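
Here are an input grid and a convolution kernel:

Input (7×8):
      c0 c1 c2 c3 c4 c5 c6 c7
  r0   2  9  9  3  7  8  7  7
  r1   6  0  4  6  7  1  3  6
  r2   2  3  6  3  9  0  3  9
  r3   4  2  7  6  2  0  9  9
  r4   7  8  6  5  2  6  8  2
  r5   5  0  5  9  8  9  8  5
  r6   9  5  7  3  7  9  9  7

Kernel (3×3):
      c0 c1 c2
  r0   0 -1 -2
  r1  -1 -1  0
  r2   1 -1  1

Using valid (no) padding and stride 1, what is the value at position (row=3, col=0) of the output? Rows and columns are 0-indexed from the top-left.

-21

The receptive field on the input at this output position is [4 2 7 / 7 8 6 / 5 0 5]. Elementwise product with the kernel and sum: 2·-1 + 7·-2 + 7·-1 + 8·-1 + 5·1 + 0·-1 + 5·1.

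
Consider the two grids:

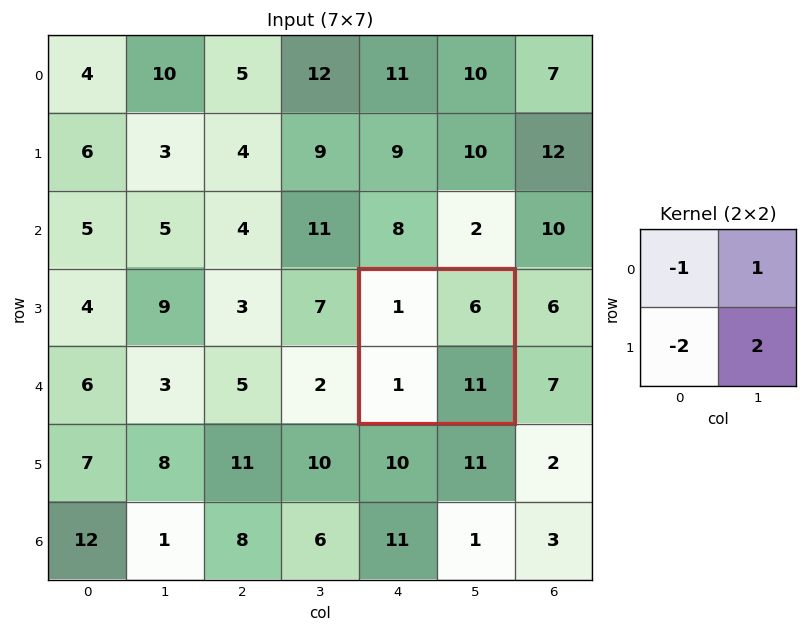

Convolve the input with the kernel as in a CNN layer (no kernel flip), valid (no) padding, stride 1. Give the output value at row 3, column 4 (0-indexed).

The receptive field on the input at this output position is [1 6 / 1 11]. Elementwise product with the kernel and sum: 1·-1 + 6·1 + 1·-2 + 11·2.

25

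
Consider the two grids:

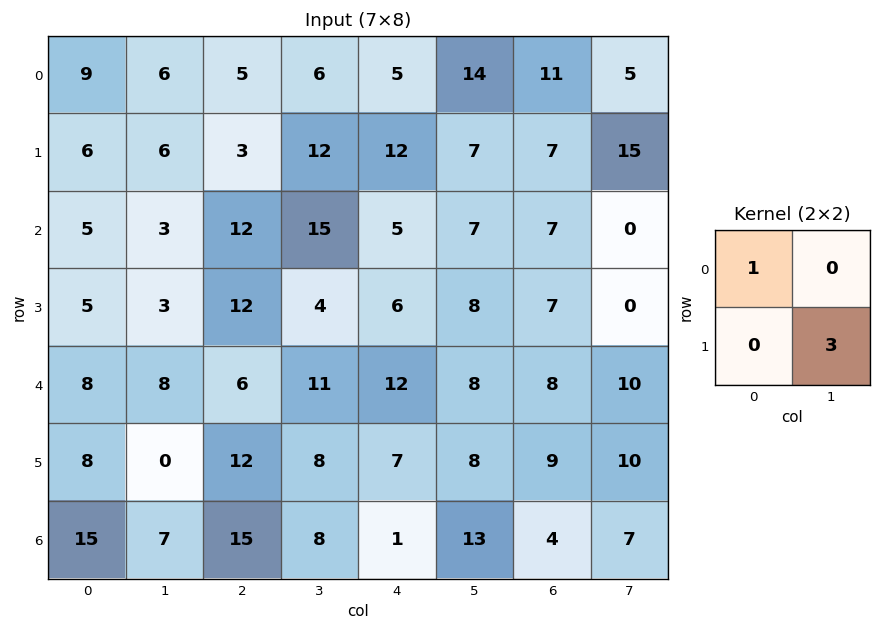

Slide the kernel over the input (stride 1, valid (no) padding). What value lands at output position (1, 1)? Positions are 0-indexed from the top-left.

The receptive field on the input at this output position is [6 3 / 3 12]. Elementwise product with the kernel and sum: 6·1 + 12·3.

42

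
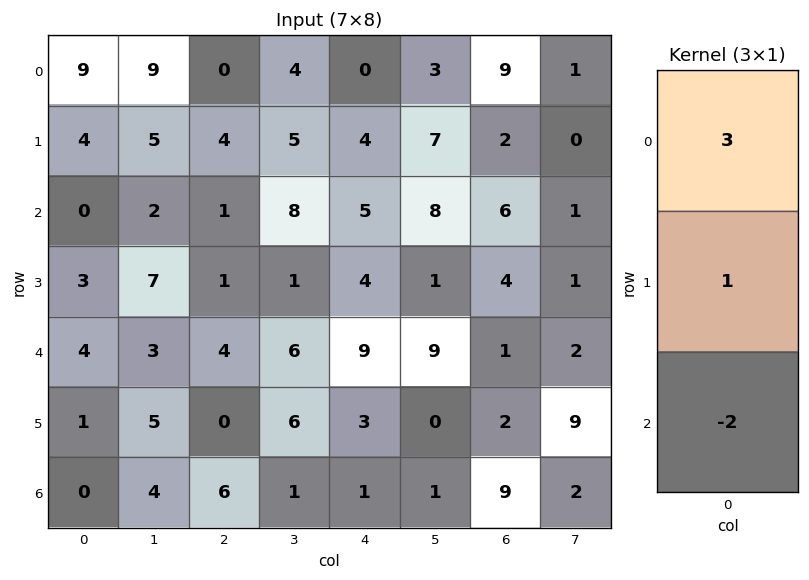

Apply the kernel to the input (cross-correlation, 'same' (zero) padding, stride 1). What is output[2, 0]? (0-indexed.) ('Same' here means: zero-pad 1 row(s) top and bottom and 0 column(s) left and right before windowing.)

The receptive field on the zero-padded input at this output position is [4 / 0 / 3]. Elementwise product with the kernel and sum: 4·3 + 0·1 + 3·-2.

6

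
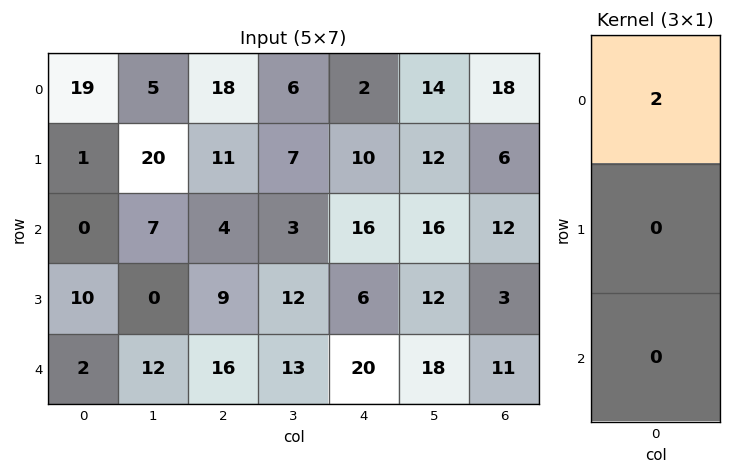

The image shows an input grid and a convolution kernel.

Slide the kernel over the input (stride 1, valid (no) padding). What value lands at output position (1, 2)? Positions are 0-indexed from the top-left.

22

The receptive field on the input at this output position is [11 / 4 / 9]. Elementwise product with the kernel and sum: 11·2.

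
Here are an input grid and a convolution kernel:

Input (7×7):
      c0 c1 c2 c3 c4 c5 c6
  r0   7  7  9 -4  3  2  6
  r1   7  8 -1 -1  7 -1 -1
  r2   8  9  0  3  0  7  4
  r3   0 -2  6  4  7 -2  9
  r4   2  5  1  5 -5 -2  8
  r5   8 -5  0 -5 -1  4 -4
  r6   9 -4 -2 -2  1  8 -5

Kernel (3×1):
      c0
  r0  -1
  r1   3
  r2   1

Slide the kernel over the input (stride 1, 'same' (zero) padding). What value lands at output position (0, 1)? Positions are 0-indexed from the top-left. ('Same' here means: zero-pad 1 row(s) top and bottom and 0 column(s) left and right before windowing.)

29

The receptive field on the zero-padded input at this output position is [0 / 7 / 8]. Elementwise product with the kernel and sum: 0·-1 + 7·3 + 8·1.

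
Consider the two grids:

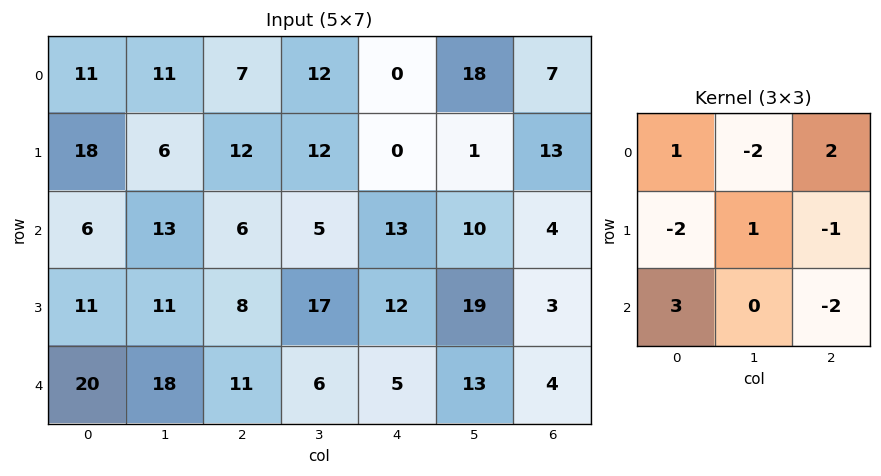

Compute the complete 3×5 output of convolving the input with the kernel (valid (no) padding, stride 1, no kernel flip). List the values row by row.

Output[0,0]: The receptive field on the input at this output position is [11 11 7 / 18 6 12 / 6 13 6]. Elementwise product with the kernel and sum: 11·1 + 11·-2 + 7·2 + 18·-2 + 6·1 + 12·-1 + 6·3 + 6·-2.
Output[0,1]: The receptive field on the input at this output position is [11 7 12 / 6 12 12 / 13 6 5]. Elementwise product with the kernel and sum: 11·1 + 7·-2 + 12·2 + 6·-2 + 12·1 + 12·-1 + 13·3 + 5·-2.

-33 38 -37 18 -3
42 -20 -32 20 34
11 22 34 -50 0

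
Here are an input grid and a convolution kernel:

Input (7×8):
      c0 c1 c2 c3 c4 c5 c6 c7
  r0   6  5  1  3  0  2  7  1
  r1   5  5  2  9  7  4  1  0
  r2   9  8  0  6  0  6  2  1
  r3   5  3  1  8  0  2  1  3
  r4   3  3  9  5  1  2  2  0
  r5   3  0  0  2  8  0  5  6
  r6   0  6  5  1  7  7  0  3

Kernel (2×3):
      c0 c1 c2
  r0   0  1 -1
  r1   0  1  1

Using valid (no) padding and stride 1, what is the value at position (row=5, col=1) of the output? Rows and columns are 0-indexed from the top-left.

The receptive field on the input at this output position is [0 0 2 / 6 5 1]. Elementwise product with the kernel and sum: 0·1 + 2·-1 + 5·1 + 1·1.

4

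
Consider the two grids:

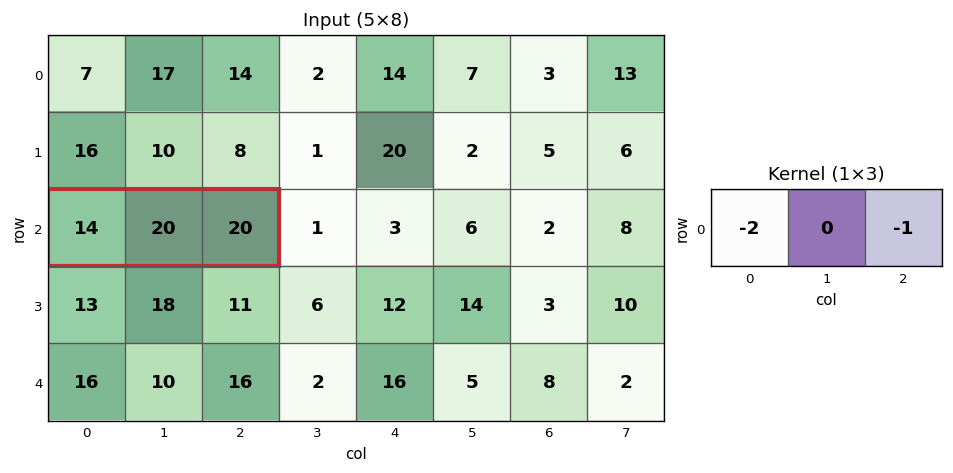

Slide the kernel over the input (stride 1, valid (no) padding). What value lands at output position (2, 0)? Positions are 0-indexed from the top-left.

The receptive field on the input at this output position is [14 20 20]. Elementwise product with the kernel and sum: 14·-2 + 20·-1.

-48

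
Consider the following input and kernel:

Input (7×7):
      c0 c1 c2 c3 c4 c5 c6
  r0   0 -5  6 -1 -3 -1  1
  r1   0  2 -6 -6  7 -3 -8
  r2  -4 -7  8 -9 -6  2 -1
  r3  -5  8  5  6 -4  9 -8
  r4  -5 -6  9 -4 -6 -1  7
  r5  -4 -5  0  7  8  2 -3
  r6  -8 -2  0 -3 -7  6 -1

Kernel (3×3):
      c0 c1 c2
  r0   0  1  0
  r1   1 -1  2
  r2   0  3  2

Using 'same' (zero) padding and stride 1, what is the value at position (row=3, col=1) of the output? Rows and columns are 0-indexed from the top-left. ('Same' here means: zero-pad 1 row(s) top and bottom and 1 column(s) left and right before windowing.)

The receptive field on the zero-padded input at this output position is [-4 -7 8 / -5 8 5 / -5 -6 9]. Elementwise product with the kernel and sum: -7·1 + -5·1 + 8·-1 + 5·2 + -6·3 + 9·2.

-10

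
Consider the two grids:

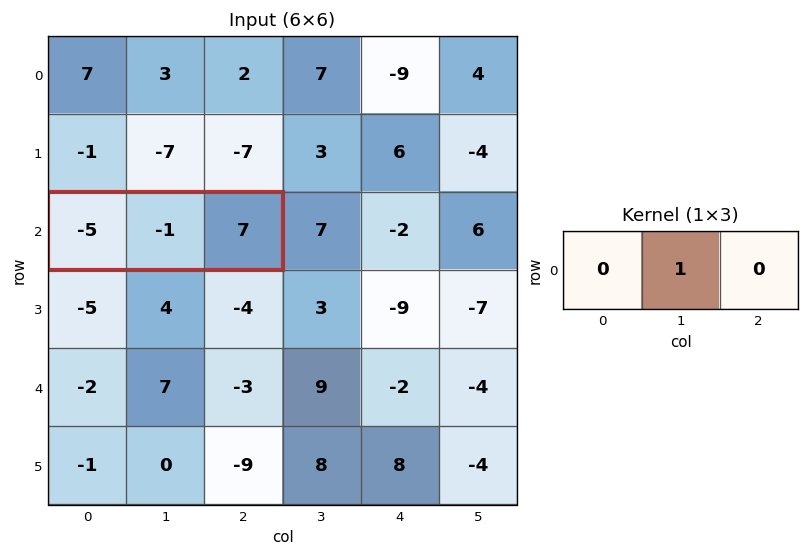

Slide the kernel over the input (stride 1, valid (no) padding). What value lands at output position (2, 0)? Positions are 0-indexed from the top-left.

-1

The receptive field on the input at this output position is [-5 -1 7]. Elementwise product with the kernel and sum: -1·1.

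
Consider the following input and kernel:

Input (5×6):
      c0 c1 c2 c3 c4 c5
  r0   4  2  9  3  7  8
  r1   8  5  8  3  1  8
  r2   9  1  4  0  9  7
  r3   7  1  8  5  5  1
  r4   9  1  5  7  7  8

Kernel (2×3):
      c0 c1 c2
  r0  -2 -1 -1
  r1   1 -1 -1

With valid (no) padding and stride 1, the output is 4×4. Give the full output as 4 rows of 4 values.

-24 -22 -24 -27
-25 -24 -25 -31
-25 -18 -19 -17
-20 -26 -35 -24

Output[0,0]: The receptive field on the input at this output position is [4 2 9 / 8 5 8]. Elementwise product with the kernel and sum: 4·-2 + 2·-1 + 9·-1 + 8·1 + 5·-1 + 8·-1.
Output[0,1]: The receptive field on the input at this output position is [2 9 3 / 5 8 3]. Elementwise product with the kernel and sum: 2·-2 + 9·-1 + 3·-1 + 5·1 + 8·-1 + 3·-1.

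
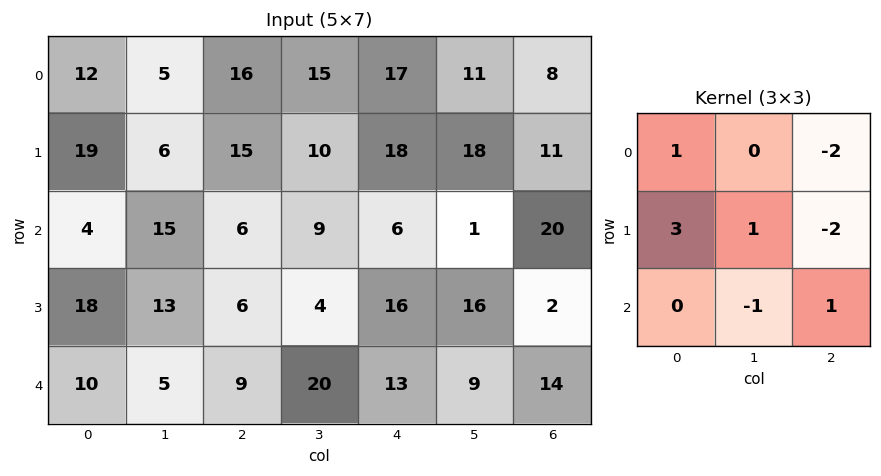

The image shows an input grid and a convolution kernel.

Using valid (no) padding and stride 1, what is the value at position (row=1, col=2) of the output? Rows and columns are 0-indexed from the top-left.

The receptive field on the input at this output position is [15 10 18 / 6 9 6 / 6 4 16]. Elementwise product with the kernel and sum: 15·1 + 18·-2 + 6·3 + 9·1 + 6·-2 + 4·-1 + 16·1.

6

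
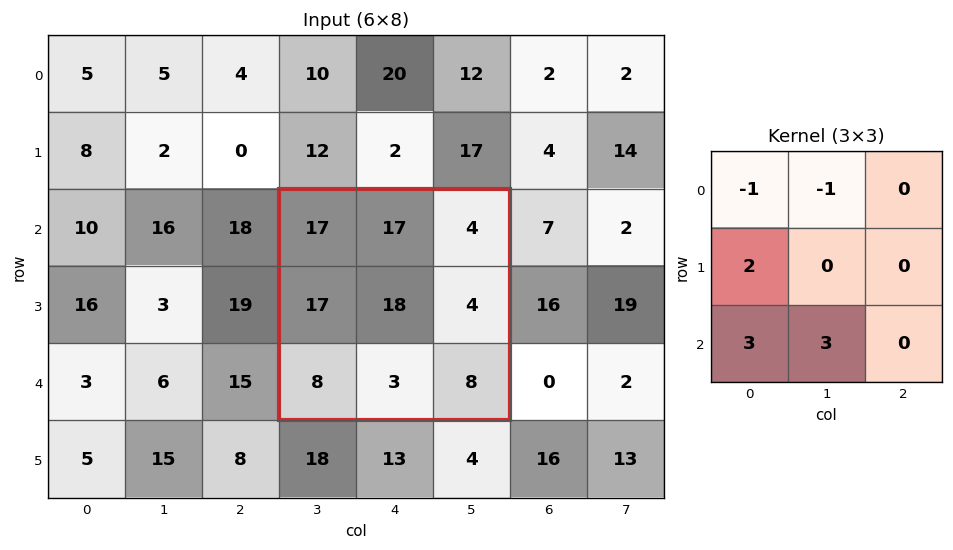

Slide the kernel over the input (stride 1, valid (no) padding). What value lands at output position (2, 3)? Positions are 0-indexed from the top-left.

33

The receptive field on the input at this output position is [17 17 4 / 17 18 4 / 8 3 8]. Elementwise product with the kernel and sum: 17·-1 + 17·-1 + 17·2 + 8·3 + 3·3.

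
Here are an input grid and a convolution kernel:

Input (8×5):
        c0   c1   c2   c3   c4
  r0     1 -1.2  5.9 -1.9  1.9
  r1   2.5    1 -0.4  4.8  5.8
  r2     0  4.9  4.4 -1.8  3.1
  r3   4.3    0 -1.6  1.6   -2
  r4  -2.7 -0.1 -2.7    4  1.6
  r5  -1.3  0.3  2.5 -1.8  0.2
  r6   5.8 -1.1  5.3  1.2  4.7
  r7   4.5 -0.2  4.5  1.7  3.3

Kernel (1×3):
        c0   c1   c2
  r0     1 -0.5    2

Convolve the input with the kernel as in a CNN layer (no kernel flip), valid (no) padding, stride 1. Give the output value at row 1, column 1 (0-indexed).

The receptive field on the input at this output position is [1 -0.4 4.8]. Elementwise product with the kernel and sum: 1·1 + -0.4·-0.5 + 4.8·2.

10.8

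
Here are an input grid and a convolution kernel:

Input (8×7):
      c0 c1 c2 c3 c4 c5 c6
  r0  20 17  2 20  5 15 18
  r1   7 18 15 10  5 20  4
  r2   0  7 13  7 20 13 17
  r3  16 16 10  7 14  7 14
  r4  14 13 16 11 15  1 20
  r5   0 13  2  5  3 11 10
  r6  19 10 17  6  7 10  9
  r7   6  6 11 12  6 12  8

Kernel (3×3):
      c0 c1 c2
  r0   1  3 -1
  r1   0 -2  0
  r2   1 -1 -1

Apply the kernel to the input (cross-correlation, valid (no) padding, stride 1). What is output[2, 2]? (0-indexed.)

The receptive field on the input at this output position is [13 7 20 / 10 7 14 / 16 11 15]. Elementwise product with the kernel and sum: 13·1 + 7·3 + 20·-1 + 7·-2 + 16·1 + 11·-1 + 15·-1.

-10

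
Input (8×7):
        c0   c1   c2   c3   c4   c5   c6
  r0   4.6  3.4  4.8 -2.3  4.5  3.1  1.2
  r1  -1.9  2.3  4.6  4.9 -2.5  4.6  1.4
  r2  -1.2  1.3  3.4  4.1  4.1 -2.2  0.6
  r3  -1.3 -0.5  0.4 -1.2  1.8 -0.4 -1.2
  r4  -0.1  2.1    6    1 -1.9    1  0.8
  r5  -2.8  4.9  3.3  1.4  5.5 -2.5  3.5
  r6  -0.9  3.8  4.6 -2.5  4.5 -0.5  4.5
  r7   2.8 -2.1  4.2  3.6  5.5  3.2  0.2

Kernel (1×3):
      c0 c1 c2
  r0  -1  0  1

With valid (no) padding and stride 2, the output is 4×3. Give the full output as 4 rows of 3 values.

Output[0,0]: The receptive field on the input at this output position is [4.6 3.4 4.8]. Elementwise product with the kernel and sum: 4.6·-1 + 4.8·1.
Output[0,1]: The receptive field on the input at this output position is [4.8 -2.3 4.5]. Elementwise product with the kernel and sum: 4.8·-1 + 4.5·1.

0.2 -0.3 -3.3
4.6 0.7 -3.5
6.1 -7.9 2.7
5.5 -0.1 0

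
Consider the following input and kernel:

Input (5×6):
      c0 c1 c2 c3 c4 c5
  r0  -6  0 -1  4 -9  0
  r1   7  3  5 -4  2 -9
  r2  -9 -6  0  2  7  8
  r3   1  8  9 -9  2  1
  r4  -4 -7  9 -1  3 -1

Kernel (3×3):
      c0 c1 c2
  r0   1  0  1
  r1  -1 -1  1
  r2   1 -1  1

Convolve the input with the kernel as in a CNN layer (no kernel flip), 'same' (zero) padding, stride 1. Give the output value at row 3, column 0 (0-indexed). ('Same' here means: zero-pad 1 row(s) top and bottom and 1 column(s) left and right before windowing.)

-2

The receptive field on the zero-padded input at this output position is [0 -9 -6 / 0 1 8 / 0 -4 -7]. Elementwise product with the kernel and sum: 0·1 + -6·1 + 0·-1 + 1·-1 + 8·1 + 0·1 + -4·-1 + -7·1.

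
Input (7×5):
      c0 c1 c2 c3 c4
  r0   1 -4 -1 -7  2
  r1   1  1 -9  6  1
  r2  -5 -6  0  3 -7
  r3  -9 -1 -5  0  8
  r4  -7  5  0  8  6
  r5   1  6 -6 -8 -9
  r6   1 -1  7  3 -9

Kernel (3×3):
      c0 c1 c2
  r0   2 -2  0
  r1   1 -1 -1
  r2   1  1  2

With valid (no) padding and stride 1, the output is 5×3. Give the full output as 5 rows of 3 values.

Output[0,0]: The receptive field on the input at this output position is [1 -4 -1 / 1 1 -9 / -5 -6 0]. Elementwise product with the kernel and sum: 1·2 + -4·-2 + 1·1 + 1·-1 + -9·-1 + -5·1 + -6·1 + 0·2.
Output[0,1]: The receptive field on the input at this output position is [-4 -1 -7 / 1 -9 6 / -6 0 3]. Elementwise product with the kernel and sum: -4·2 + -1·-2 + 1·1 + -9·-1 + 6·-1 + -6·1 + 0·1 + 3·2.

8 -2 -15
-19 5 -15
-3 13 1
-33 -11 -56
-9 42 -13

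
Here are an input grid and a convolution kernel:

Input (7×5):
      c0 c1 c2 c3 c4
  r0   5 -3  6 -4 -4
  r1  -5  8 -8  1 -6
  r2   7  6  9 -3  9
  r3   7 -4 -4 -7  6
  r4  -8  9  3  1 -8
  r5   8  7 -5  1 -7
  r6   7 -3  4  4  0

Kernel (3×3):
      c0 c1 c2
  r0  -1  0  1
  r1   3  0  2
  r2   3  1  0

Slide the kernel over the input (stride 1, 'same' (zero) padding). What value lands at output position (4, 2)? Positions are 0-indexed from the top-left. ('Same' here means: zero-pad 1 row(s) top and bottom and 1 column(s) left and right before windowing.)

The receptive field on the zero-padded input at this output position is [-4 -4 -7 / 9 3 1 / 7 -5 1]. Elementwise product with the kernel and sum: -4·-1 + -7·1 + 9·3 + 1·2 + 7·3 + -5·1.

42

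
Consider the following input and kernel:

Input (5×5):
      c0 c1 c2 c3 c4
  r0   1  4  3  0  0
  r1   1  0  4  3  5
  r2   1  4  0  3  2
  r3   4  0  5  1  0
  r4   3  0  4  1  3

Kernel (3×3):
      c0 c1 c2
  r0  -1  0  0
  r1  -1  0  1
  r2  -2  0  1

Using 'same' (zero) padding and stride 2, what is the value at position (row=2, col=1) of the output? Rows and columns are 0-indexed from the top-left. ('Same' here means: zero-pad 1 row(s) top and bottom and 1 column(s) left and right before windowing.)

The receptive field on the zero-padded input at this output position is [0 5 1 / 0 4 1 / 0 0 0]. Elementwise product with the kernel and sum: 0·-1 + 0·-1 + 1·1 + 0·-2 + 0·1.

1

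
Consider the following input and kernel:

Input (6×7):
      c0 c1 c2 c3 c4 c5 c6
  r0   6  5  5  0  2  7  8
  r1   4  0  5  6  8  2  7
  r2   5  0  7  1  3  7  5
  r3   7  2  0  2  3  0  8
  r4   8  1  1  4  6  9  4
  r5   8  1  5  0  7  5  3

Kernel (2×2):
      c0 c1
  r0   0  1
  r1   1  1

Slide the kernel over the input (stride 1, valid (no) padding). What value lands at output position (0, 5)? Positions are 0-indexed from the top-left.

The receptive field on the input at this output position is [7 8 / 2 7]. Elementwise product with the kernel and sum: 8·1 + 2·1 + 7·1.

17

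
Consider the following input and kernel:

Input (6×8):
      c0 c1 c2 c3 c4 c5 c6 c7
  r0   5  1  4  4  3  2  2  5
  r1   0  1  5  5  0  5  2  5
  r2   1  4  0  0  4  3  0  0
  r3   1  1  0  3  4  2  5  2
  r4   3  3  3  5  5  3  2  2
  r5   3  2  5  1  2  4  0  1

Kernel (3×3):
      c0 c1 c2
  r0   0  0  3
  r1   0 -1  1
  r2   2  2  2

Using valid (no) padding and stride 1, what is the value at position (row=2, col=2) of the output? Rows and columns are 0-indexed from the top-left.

39

The receptive field on the input at this output position is [0 0 4 / 0 3 4 / 3 5 5]. Elementwise product with the kernel and sum: 4·3 + 3·-1 + 4·1 + 3·2 + 5·2 + 5·2.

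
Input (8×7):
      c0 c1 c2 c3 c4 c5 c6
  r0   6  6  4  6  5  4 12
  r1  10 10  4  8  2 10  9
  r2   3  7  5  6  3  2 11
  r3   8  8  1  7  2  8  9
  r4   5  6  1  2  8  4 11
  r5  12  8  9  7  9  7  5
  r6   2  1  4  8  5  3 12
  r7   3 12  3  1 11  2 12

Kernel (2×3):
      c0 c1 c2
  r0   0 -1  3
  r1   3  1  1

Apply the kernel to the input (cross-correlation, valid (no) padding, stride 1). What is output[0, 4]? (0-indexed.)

The receptive field on the input at this output position is [5 4 12 / 2 10 9]. Elementwise product with the kernel and sum: 4·-1 + 12·3 + 2·3 + 10·1 + 9·1.

57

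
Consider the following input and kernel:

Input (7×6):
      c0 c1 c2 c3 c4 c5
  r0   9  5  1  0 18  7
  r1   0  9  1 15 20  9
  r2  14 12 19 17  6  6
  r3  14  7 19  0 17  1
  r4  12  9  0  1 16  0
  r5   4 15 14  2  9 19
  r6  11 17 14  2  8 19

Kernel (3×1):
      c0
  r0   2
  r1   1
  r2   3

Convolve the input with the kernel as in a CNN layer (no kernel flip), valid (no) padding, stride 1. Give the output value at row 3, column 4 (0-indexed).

The receptive field on the input at this output position is [17 / 16 / 9]. Elementwise product with the kernel and sum: 17·2 + 16·1 + 9·3.

77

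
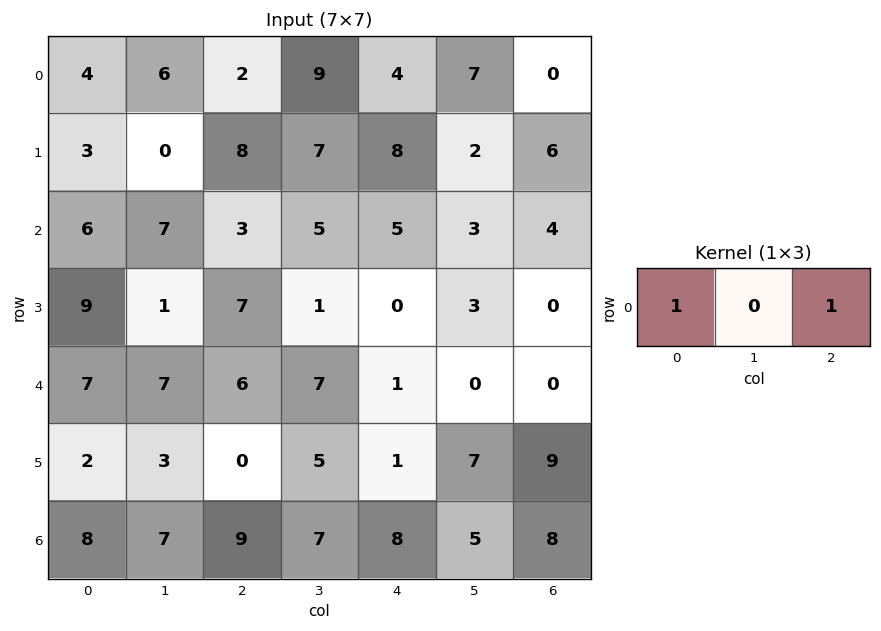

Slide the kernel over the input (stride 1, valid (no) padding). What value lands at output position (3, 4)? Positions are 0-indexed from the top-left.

0

The receptive field on the input at this output position is [0 3 0]. Elementwise product with the kernel and sum: 0·1 + 0·1.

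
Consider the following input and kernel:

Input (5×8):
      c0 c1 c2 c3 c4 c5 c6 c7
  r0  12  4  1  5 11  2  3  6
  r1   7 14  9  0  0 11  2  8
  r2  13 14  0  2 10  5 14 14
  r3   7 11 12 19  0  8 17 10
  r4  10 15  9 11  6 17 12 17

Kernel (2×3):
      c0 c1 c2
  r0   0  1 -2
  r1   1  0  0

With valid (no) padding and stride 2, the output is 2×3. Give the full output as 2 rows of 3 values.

9 -8 -4
21 -6 -23

Output[0,0]: The receptive field on the input at this output position is [12 4 1 / 7 14 9]. Elementwise product with the kernel and sum: 4·1 + 1·-2 + 7·1.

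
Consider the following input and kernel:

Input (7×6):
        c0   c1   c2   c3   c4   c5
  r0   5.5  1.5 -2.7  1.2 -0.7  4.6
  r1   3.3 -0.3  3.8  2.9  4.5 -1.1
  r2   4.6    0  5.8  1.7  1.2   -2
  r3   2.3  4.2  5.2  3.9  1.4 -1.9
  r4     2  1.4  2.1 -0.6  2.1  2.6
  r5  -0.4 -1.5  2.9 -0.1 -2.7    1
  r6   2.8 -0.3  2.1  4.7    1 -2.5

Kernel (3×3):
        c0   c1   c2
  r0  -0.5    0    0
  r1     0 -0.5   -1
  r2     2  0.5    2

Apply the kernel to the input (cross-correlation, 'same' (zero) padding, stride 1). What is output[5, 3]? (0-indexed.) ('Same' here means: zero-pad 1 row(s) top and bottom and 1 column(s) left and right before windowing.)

The receptive field on the zero-padded input at this output position is [2.1 -0.6 2.1 / 2.9 -0.1 -2.7 / 2.1 4.7 1]. Elementwise product with the kernel and sum: 2.1·-0.5 + -0.1·-0.5 + -2.7·-1 + 2.1·2 + 4.7·0.5 + 1·2.

10.25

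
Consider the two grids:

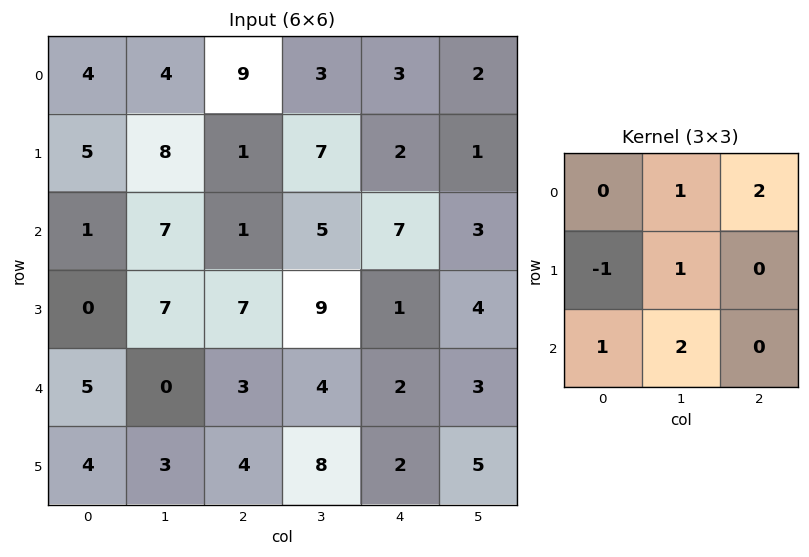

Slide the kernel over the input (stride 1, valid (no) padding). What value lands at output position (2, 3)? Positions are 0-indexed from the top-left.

The receptive field on the input at this output position is [5 7 3 / 9 1 4 / 4 2 3]. Elementwise product with the kernel and sum: 7·1 + 3·2 + 9·-1 + 1·1 + 4·1 + 2·2.

13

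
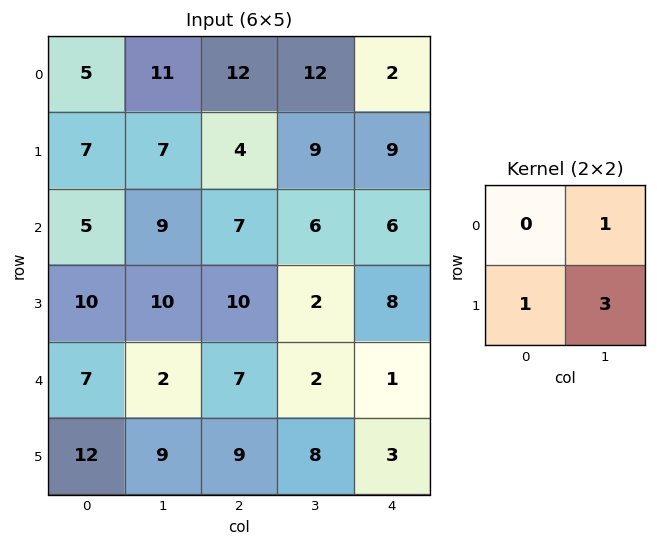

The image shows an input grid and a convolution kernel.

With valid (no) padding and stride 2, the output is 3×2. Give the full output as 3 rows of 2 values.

39 43
49 22
41 35

Output[0,0]: The receptive field on the input at this output position is [5 11 / 7 7]. Elementwise product with the kernel and sum: 11·1 + 7·1 + 7·3.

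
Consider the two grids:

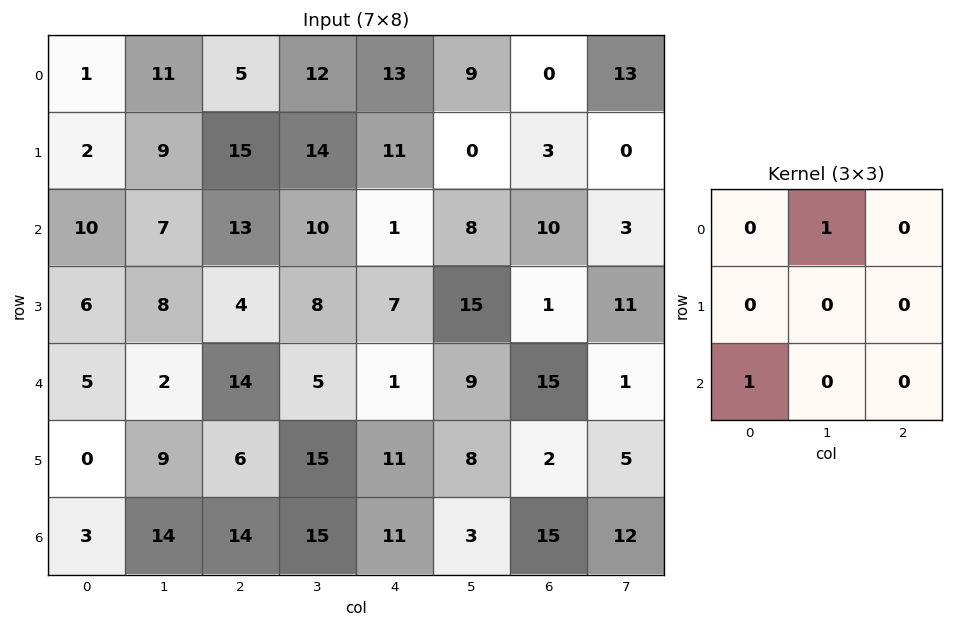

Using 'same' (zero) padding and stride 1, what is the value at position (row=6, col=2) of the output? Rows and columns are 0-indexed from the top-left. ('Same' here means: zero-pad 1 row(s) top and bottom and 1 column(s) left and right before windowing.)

6

The receptive field on the zero-padded input at this output position is [9 6 15 / 14 14 15 / 0 0 0]. Elementwise product with the kernel and sum: 6·1 + 0·1.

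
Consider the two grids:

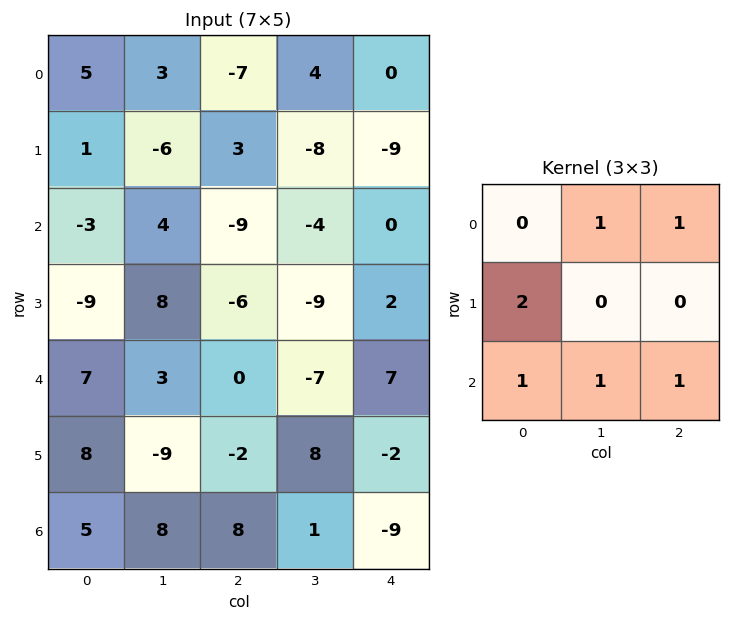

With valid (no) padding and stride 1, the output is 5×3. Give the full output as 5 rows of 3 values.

-10 -24 -3
-16 -4 -48
-13 -1 -16
13 -12 -3
40 -8 -4

Output[0,0]: The receptive field on the input at this output position is [5 3 -7 / 1 -6 3 / -3 4 -9]. Elementwise product with the kernel and sum: 3·1 + -7·1 + 1·2 + -3·1 + 4·1 + -9·1.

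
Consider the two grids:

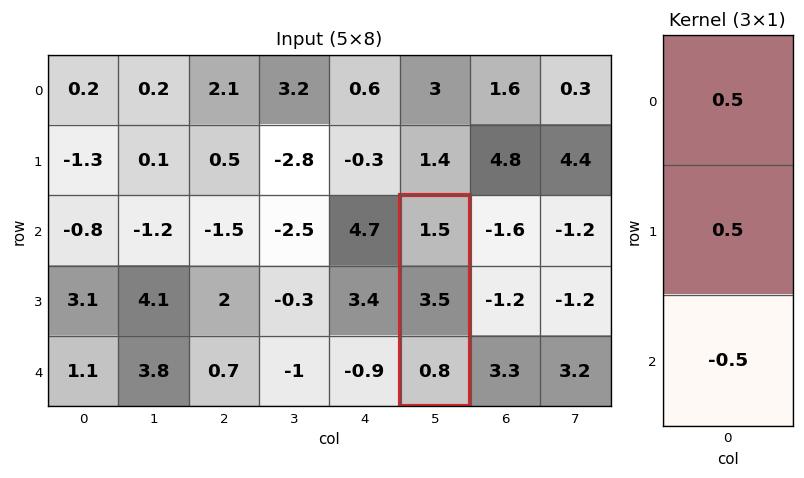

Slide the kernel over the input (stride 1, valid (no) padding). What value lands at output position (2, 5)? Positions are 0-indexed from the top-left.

2.1

The receptive field on the input at this output position is [1.5 / 3.5 / 0.8]. Elementwise product with the kernel and sum: 1.5·0.5 + 3.5·0.5 + 0.8·-0.5.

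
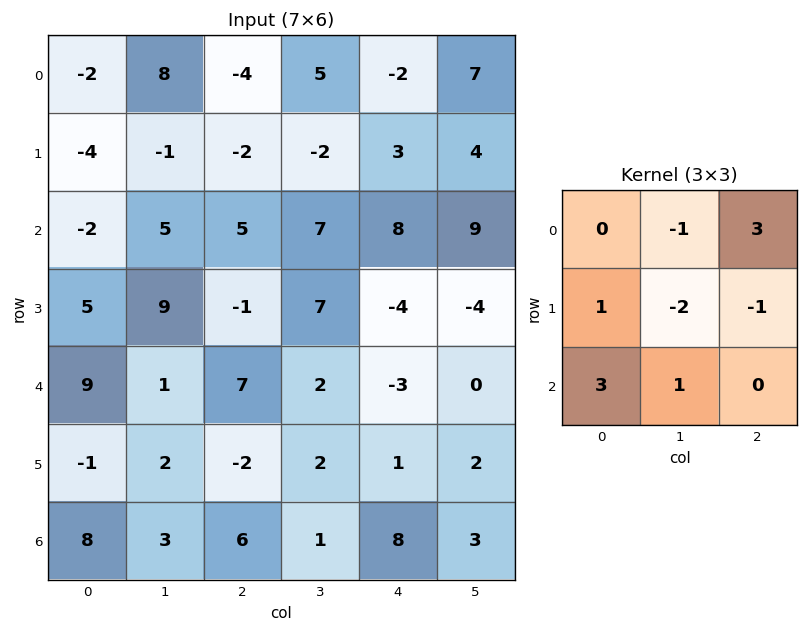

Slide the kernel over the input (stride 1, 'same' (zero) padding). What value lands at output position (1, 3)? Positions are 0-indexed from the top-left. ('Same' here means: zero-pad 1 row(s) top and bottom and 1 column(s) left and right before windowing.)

10

The receptive field on the zero-padded input at this output position is [-4 5 -2 / -2 -2 3 / 5 7 8]. Elementwise product with the kernel and sum: 5·-1 + -2·3 + -2·1 + -2·-2 + 3·-1 + 5·3 + 7·1.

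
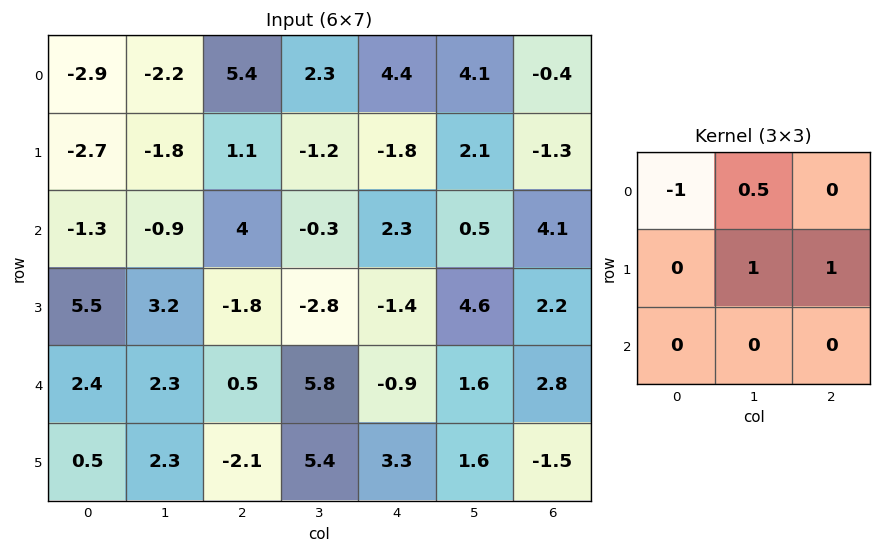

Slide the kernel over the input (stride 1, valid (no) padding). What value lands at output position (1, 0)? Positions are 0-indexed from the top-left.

The receptive field on the input at this output position is [-2.7 -1.8 1.1 / -1.3 -0.9 4 / 5.5 3.2 -1.8]. Elementwise product with the kernel and sum: -2.7·-1 + -1.8·0.5 + -0.9·1 + 4·1.

4.9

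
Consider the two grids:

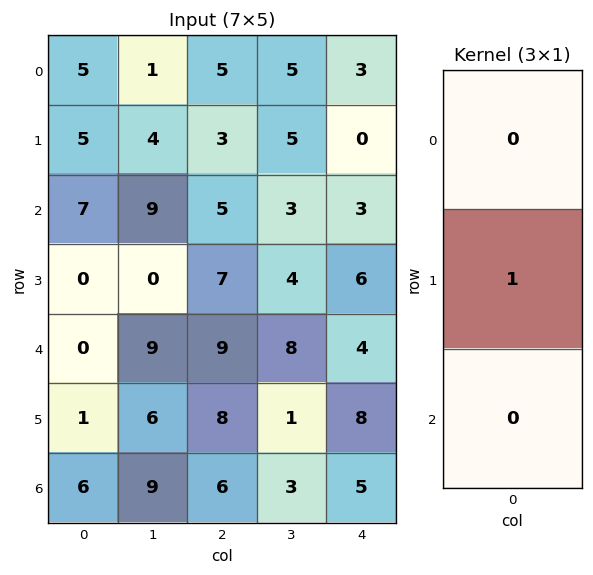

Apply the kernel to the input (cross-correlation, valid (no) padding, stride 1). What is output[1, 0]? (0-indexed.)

The receptive field on the input at this output position is [5 / 7 / 0]. Elementwise product with the kernel and sum: 7·1.

7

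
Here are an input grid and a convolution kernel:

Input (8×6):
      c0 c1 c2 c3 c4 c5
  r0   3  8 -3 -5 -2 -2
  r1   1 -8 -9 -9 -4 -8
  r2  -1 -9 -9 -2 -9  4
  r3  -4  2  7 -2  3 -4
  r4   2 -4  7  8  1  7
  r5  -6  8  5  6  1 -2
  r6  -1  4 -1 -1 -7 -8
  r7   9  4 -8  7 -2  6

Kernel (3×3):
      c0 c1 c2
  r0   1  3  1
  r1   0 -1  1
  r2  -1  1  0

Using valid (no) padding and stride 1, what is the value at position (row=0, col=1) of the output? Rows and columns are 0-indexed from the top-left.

The receptive field on the input at this output position is [8 -3 -5 / -8 -9 -9 / -9 -9 -2]. Elementwise product with the kernel and sum: 8·1 + -3·3 + -5·1 + -9·-1 + -9·1 + -9·-1 + -9·1.

-6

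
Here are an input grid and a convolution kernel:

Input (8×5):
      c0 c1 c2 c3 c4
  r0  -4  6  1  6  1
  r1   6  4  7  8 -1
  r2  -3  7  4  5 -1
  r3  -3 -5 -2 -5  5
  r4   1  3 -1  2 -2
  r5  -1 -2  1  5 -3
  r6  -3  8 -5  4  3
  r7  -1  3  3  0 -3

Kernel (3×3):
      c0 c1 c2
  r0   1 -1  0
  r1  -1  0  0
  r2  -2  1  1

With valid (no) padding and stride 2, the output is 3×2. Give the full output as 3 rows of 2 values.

1 -16
-7 3
8 13

Output[0,0]: The receptive field on the input at this output position is [-4 6 1 / 6 4 7 / -3 7 4]. Elementwise product with the kernel and sum: -4·1 + 6·-1 + 6·-1 + -3·-2 + 7·1 + 4·1.
Output[0,1]: The receptive field on the input at this output position is [1 6 1 / 7 8 -1 / 4 5 -1]. Elementwise product with the kernel and sum: 1·1 + 6·-1 + 7·-1 + 4·-2 + 5·1 + -1·1.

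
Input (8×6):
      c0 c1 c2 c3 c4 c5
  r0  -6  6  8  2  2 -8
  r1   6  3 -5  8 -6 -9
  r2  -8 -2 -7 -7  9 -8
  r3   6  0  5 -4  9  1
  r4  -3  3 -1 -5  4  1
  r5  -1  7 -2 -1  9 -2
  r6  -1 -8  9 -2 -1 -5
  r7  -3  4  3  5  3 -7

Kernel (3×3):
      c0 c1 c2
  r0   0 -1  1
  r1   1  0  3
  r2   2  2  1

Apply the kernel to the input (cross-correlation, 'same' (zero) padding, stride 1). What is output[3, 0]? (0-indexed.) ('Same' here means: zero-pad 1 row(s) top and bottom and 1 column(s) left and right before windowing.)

3

The receptive field on the zero-padded input at this output position is [0 -8 -2 / 0 6 0 / 0 -3 3]. Elementwise product with the kernel and sum: -8·-1 + -2·1 + 0·1 + 0·3 + 0·2 + -3·2 + 3·1.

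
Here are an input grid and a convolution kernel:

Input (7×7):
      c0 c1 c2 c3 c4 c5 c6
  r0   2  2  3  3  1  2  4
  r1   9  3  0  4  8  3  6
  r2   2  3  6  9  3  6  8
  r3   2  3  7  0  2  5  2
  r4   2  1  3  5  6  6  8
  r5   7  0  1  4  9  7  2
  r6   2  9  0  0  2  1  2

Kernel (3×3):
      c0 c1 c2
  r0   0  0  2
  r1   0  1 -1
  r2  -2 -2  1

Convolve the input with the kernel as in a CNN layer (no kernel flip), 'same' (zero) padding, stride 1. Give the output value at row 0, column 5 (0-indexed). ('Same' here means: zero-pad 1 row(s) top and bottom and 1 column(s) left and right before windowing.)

The receptive field on the zero-padded input at this output position is [0 0 0 / 1 2 4 / 8 3 6]. Elementwise product with the kernel and sum: 0·2 + 2·1 + 4·-1 + 8·-2 + 3·-2 + 6·1.

-18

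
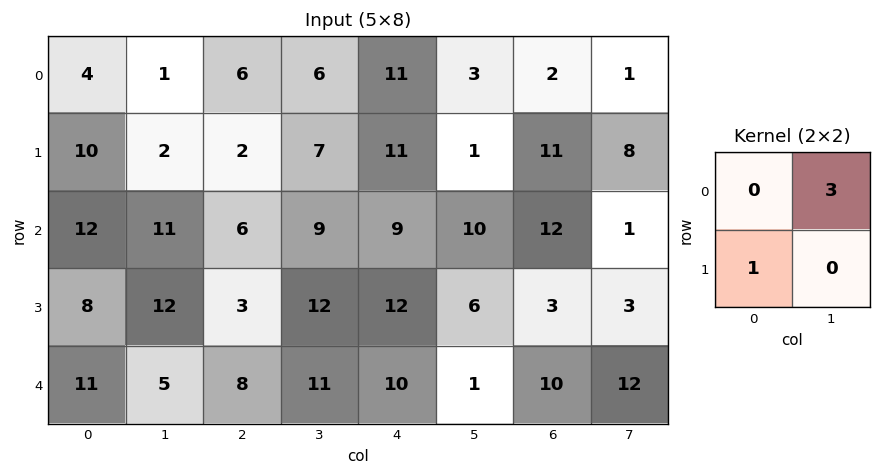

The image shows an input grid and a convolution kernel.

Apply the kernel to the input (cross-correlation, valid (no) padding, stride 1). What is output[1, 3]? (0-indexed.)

42

The receptive field on the input at this output position is [7 11 / 9 9]. Elementwise product with the kernel and sum: 11·3 + 9·1.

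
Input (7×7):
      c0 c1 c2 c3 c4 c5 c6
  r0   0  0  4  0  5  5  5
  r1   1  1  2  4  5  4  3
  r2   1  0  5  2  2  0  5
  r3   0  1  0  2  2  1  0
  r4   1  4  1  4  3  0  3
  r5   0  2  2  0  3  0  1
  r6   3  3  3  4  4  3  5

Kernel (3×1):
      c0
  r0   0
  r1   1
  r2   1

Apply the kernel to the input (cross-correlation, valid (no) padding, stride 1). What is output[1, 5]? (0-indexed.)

The receptive field on the input at this output position is [4 / 0 / 1]. Elementwise product with the kernel and sum: 0·1 + 1·1.

1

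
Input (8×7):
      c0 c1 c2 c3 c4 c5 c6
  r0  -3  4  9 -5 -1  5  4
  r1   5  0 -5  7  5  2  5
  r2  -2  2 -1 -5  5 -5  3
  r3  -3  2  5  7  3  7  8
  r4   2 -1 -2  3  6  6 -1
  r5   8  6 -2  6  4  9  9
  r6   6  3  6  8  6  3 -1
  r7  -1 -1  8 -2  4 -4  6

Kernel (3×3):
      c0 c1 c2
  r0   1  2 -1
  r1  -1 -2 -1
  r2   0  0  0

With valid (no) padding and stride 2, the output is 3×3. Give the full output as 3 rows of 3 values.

-4 -14 -9
-3 -38 -33
-16 -16 -12

Output[0,0]: The receptive field on the input at this output position is [-3 4 9 / 5 0 -5 / -2 2 -1]. Elementwise product with the kernel and sum: -3·1 + 4·2 + 9·-1 + 5·-1 + 0·-2 + -5·-1.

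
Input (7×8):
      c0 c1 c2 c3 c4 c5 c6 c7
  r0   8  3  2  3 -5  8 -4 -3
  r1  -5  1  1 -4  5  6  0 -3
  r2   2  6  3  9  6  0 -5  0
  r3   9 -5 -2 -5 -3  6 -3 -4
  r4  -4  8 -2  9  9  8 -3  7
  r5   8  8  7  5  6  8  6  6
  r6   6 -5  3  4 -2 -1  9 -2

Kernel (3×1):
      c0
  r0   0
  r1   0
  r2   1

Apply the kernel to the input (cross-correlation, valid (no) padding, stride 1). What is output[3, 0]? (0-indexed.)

8

The receptive field on the input at this output position is [9 / -4 / 8]. Elementwise product with the kernel and sum: 8·1.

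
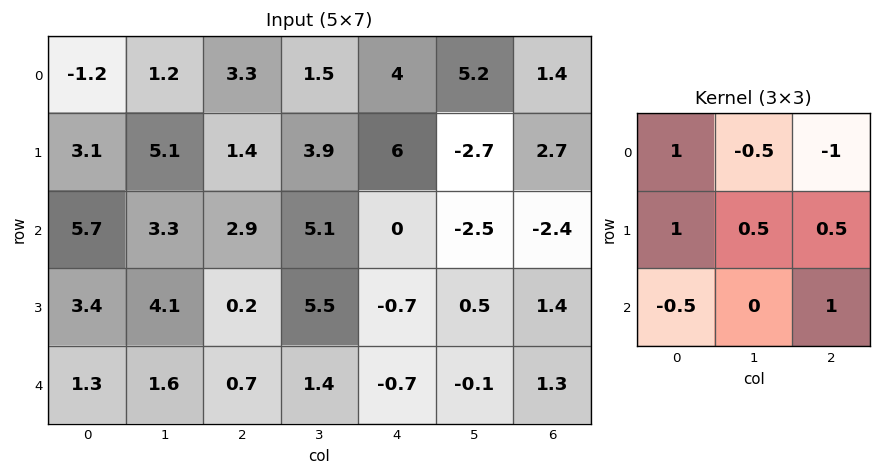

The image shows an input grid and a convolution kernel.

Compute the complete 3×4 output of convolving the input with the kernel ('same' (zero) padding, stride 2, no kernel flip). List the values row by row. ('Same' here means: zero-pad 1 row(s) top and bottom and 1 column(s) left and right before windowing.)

5.1 4.95 1.45 7.25
1.95 11.25 5.2 -8
-4.35 1.15 6.35 0.35

Output[0,0]: The receptive field on the zero-padded input at this output position is [0 0 0 / 0 -1.2 1.2 / 0 3.1 5.1]. Elementwise product with the kernel and sum: 0·1 + 0·-0.5 + 0·-1 + 0·1 + -1.2·0.5 + 1.2·0.5 + 0·-0.5 + 5.1·1.
Output[0,1]: The receptive field on the zero-padded input at this output position is [0 0 0 / 1.2 3.3 1.5 / 5.1 1.4 3.9]. Elementwise product with the kernel and sum: 0·1 + 0·-0.5 + 0·-1 + 1.2·1 + 3.3·0.5 + 1.5·0.5 + 5.1·-0.5 + 3.9·1.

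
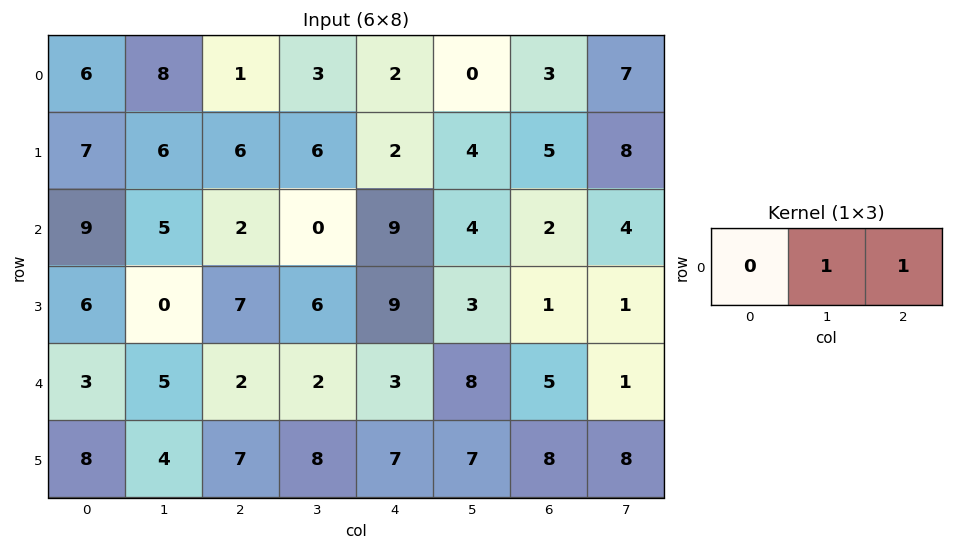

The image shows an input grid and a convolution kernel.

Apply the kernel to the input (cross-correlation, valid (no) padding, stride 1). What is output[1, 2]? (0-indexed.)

8

The receptive field on the input at this output position is [6 6 2]. Elementwise product with the kernel and sum: 6·1 + 2·1.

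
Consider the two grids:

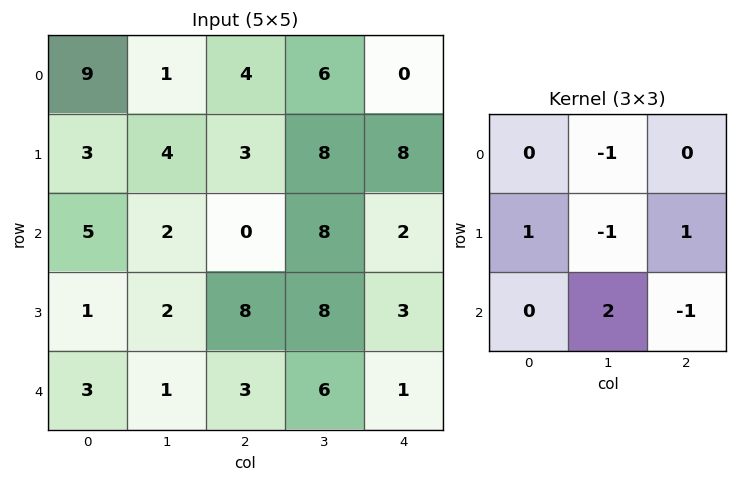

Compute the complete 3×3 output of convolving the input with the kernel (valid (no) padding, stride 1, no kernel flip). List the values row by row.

Output[0,0]: The receptive field on the input at this output position is [9 1 4 / 3 4 3 / 5 2 0]. Elementwise product with the kernel and sum: 1·-1 + 3·1 + 4·-1 + 3·1 + 2·2 + 0·-1.

5 -3 11
-5 15 -1
4 2 6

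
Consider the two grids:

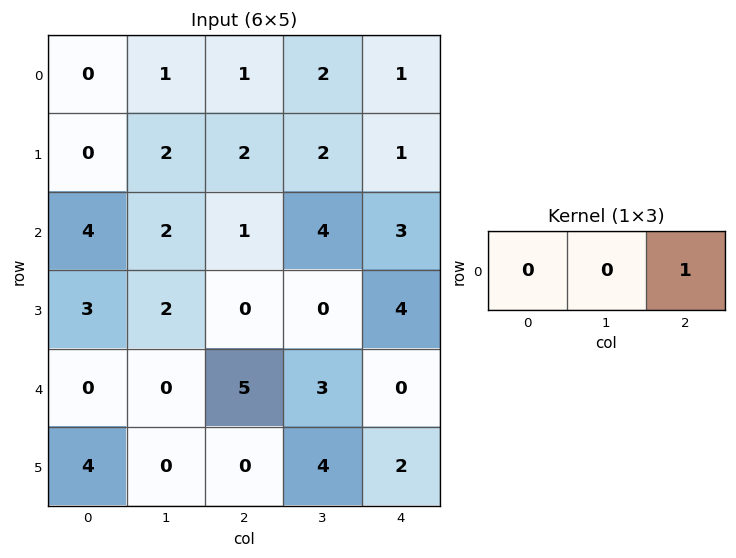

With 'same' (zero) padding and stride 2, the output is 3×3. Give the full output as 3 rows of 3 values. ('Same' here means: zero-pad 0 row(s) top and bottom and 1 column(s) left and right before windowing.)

Output[0,0]: The receptive field on the zero-padded input at this output position is [0 0 1]. Elementwise product with the kernel and sum: 1·1.

1 2 0
2 4 0
0 3 0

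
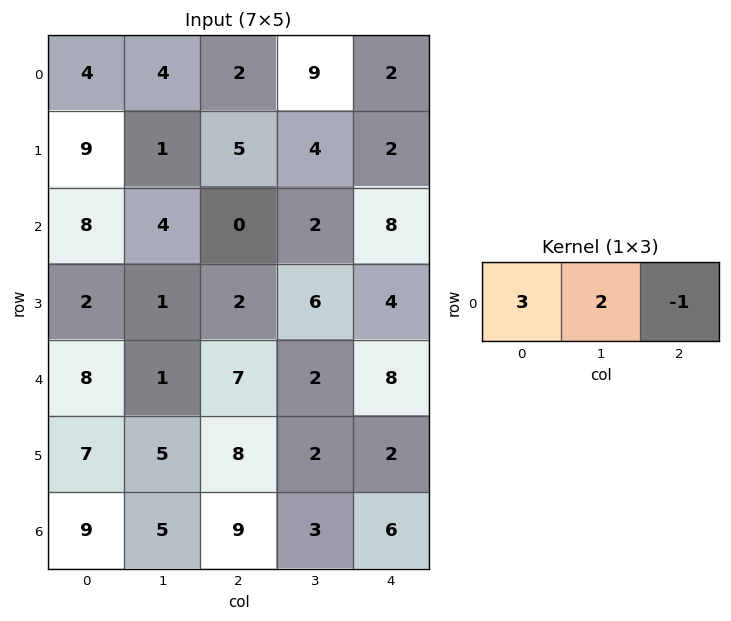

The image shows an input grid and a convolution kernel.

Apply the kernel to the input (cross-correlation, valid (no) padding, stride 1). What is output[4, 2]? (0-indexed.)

17

The receptive field on the input at this output position is [7 2 8]. Elementwise product with the kernel and sum: 7·3 + 2·2 + 8·-1.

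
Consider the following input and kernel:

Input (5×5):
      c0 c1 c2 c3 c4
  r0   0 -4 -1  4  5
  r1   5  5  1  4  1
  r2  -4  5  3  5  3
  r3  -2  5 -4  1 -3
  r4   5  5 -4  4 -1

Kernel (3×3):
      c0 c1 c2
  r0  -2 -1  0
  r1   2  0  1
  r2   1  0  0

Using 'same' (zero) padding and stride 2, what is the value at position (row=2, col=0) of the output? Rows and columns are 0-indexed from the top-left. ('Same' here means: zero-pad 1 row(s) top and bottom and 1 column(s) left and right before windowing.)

7

The receptive field on the zero-padded input at this output position is [0 -2 5 / 0 5 5 / 0 0 0]. Elementwise product with the kernel and sum: 0·-2 + -2·-1 + 0·2 + 5·1 + 0·1.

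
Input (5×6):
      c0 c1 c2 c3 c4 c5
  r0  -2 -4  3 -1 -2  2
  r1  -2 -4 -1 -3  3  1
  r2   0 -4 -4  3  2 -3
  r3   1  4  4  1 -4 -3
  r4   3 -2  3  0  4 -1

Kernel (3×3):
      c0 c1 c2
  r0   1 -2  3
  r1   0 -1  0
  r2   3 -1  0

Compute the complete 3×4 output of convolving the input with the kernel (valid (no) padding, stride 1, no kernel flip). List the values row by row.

23 -20 -13 13
6 1 22 -1
3 0 4 -10

Output[0,0]: The receptive field on the input at this output position is [-2 -4 3 / -2 -4 -1 / 0 -4 -4]. Elementwise product with the kernel and sum: -2·1 + -4·-2 + 3·3 + -4·-1 + 0·3 + -4·-1.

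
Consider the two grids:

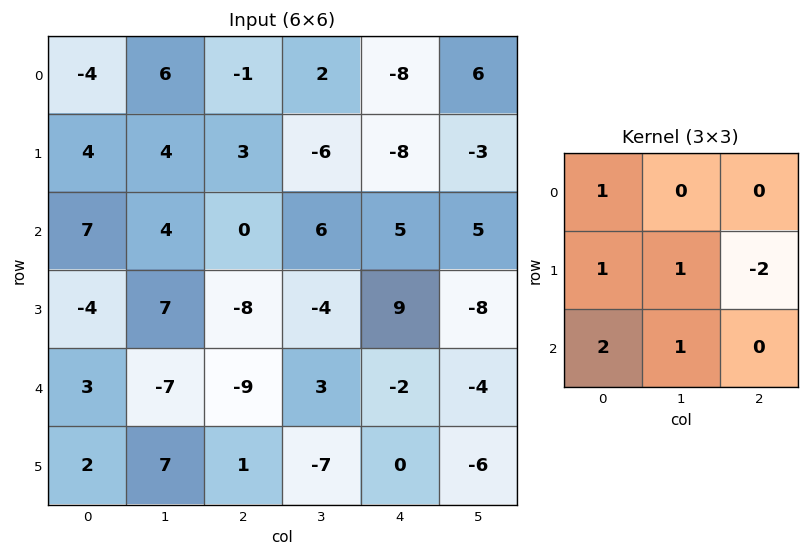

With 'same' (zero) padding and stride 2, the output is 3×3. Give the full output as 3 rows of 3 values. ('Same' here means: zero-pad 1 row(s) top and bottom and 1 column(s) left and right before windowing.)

Output[0,0]: The receptive field on the zero-padded input at this output position is [0 0 0 / 0 -4 6 / 0 4 4]. Elementwise product with the kernel and sum: 0·1 + 0·1 + -4·1 + 6·-2 + 0·2 + 4·1.

-12 12 -38
-5 2 -4
19 0 -9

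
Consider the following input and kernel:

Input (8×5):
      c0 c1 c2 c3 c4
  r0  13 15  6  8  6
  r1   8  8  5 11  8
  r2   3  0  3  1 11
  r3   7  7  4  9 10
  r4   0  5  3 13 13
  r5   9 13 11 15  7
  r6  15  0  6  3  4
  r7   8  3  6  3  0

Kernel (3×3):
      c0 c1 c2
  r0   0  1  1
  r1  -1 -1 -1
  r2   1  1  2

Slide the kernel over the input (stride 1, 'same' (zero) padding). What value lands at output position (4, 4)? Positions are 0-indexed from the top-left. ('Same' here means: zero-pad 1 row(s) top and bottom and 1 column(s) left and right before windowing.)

The receptive field on the zero-padded input at this output position is [9 10 0 / 13 13 0 / 15 7 0]. Elementwise product with the kernel and sum: 10·1 + 0·1 + 13·-1 + 13·-1 + 0·-1 + 15·1 + 7·1 + 0·2.

6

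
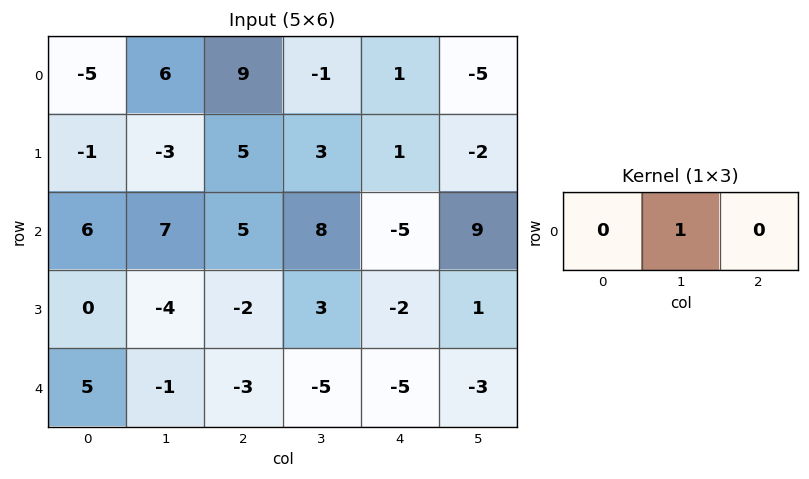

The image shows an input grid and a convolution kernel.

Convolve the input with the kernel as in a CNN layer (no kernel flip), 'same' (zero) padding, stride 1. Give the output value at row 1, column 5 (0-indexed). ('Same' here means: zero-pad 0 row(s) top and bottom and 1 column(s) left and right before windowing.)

The receptive field on the zero-padded input at this output position is [1 -2 0]. Elementwise product with the kernel and sum: -2·1.

-2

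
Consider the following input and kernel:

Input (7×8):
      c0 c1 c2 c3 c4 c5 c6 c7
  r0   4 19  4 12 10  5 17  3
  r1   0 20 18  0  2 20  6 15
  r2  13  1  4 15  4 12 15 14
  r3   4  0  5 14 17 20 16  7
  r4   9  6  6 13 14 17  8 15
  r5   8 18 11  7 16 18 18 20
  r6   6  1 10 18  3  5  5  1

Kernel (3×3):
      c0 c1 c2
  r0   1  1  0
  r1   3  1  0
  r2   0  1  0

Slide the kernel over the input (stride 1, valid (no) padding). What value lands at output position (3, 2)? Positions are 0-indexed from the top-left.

The receptive field on the input at this output position is [5 14 17 / 6 13 14 / 11 7 16]. Elementwise product with the kernel and sum: 5·1 + 14·1 + 6·3 + 13·1 + 7·1.

57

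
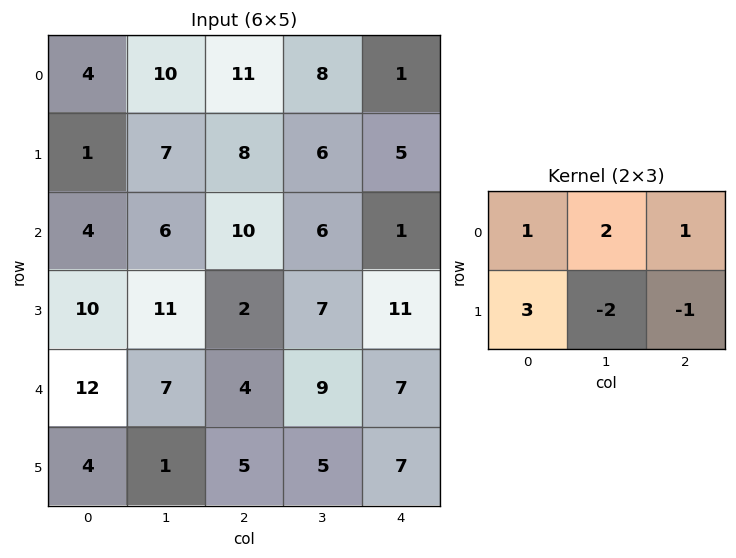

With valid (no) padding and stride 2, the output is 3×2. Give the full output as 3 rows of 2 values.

16 35
32 4
35 27

Output[0,0]: The receptive field on the input at this output position is [4 10 11 / 1 7 8]. Elementwise product with the kernel and sum: 4·1 + 10·2 + 11·1 + 1·3 + 7·-2 + 8·-1.
Output[0,1]: The receptive field on the input at this output position is [11 8 1 / 8 6 5]. Elementwise product with the kernel and sum: 11·1 + 8·2 + 1·1 + 8·3 + 6·-2 + 5·-1.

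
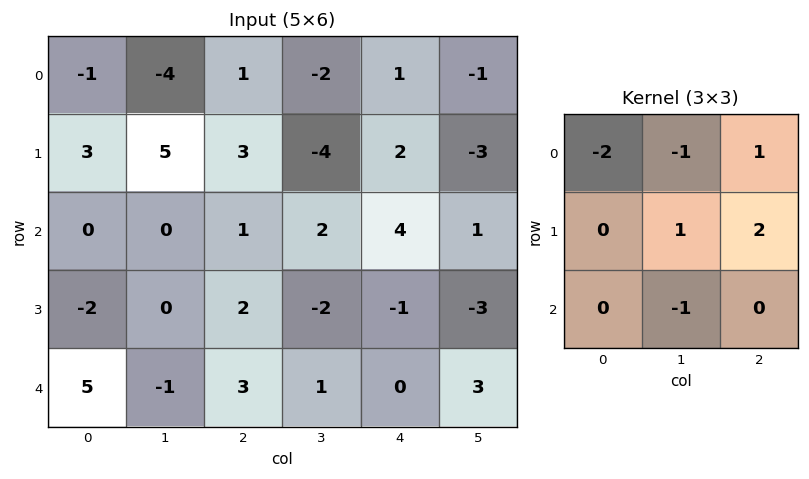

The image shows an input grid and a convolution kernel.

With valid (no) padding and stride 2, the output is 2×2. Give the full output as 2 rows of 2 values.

Output[0,0]: The receptive field on the input at this output position is [-1 -4 1 / 3 5 3 / 0 0 1]. Elementwise product with the kernel and sum: -1·-2 + -4·-1 + 1·1 + 5·1 + 3·2 + 0·-1.

18 -1
6 -5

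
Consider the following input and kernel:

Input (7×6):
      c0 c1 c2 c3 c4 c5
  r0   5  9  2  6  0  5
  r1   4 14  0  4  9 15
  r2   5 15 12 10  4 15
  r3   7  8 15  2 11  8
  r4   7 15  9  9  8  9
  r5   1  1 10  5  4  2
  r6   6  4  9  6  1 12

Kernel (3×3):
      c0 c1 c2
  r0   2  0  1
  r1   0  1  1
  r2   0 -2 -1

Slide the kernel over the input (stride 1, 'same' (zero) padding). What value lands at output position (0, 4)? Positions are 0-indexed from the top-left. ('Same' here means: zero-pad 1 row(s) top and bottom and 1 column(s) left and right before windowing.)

The receptive field on the zero-padded input at this output position is [0 0 0 / 6 0 5 / 4 9 15]. Elementwise product with the kernel and sum: 0·2 + 0·1 + 0·1 + 5·1 + 9·-2 + 15·-1.

-28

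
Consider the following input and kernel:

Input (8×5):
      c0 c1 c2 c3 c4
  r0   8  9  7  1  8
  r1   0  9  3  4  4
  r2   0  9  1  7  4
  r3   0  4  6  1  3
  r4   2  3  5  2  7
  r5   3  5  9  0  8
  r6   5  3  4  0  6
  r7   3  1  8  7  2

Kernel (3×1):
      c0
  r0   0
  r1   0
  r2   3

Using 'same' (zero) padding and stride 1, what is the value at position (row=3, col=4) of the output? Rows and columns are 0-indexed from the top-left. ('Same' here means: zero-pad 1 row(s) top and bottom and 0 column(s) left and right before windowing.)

21

The receptive field on the zero-padded input at this output position is [4 / 3 / 7]. Elementwise product with the kernel and sum: 7·3.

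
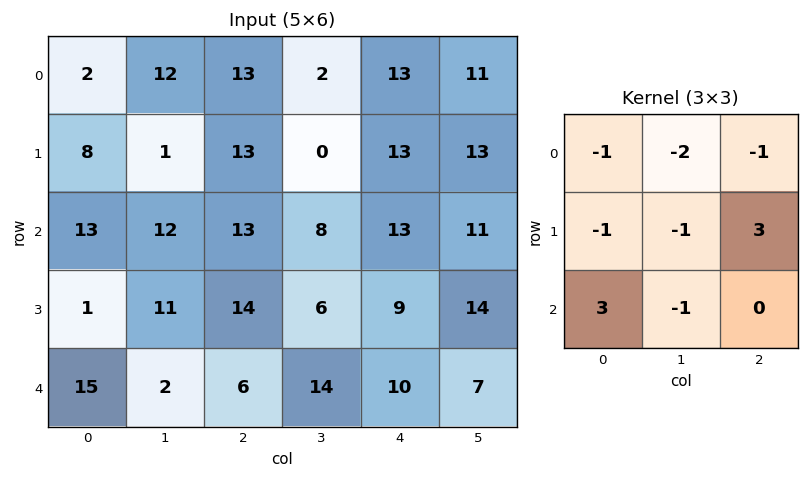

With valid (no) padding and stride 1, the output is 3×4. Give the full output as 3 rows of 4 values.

18 -31 27 -2
-17 -9 28 -18
23 -53 -31 14

Output[0,0]: The receptive field on the input at this output position is [2 12 13 / 8 1 13 / 13 12 13]. Elementwise product with the kernel and sum: 2·-1 + 12·-2 + 13·-1 + 8·-1 + 1·-1 + 13·3 + 13·3 + 12·-1.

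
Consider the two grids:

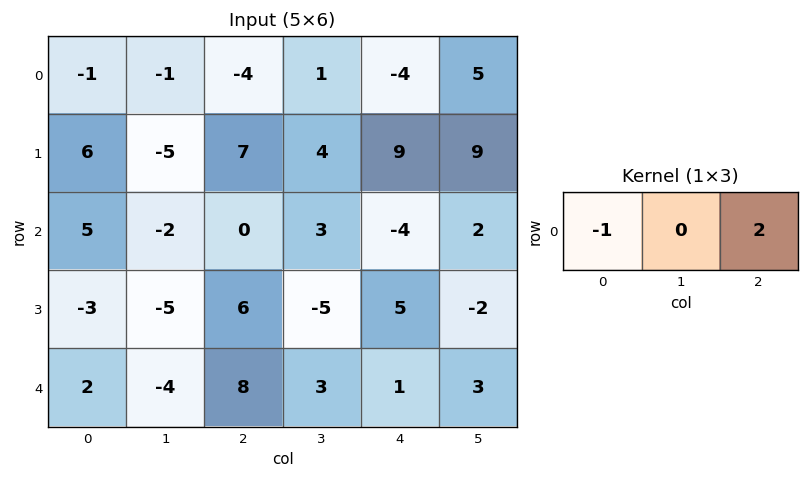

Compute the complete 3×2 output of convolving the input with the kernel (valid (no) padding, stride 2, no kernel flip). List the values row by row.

-7 -4
-5 -8
14 -6

Output[0,0]: The receptive field on the input at this output position is [-1 -1 -4]. Elementwise product with the kernel and sum: -1·-1 + -4·2.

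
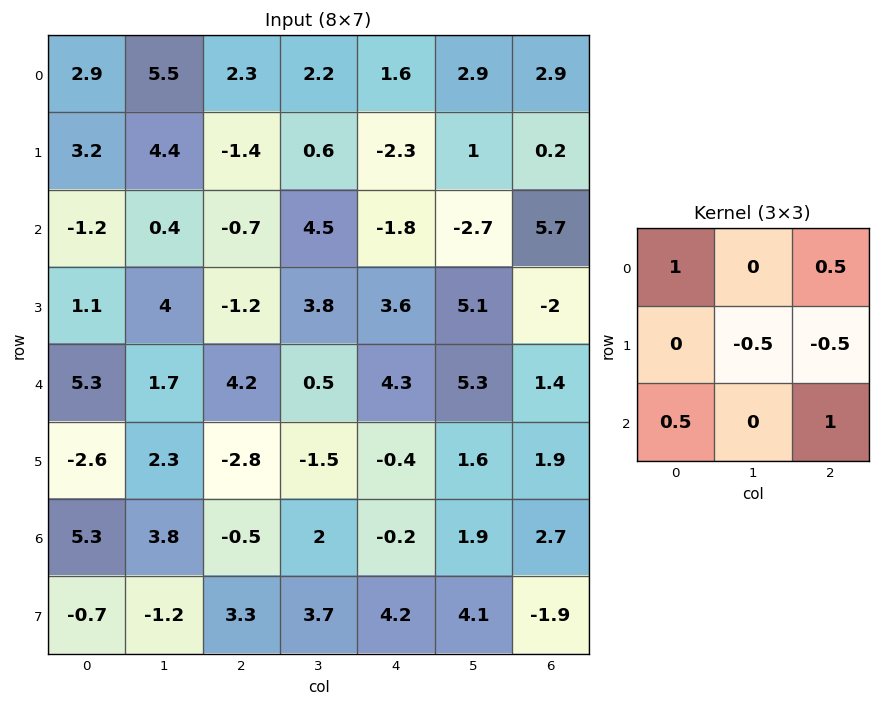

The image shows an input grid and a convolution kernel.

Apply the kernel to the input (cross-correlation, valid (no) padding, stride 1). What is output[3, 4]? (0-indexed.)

0.95

The receptive field on the input at this output position is [3.6 5.1 -2 / 4.3 5.3 1.4 / -0.4 1.6 1.9]. Elementwise product with the kernel and sum: 3.6·1 + -2·0.5 + 5.3·-0.5 + 1.4·-0.5 + -0.4·0.5 + 1.9·1.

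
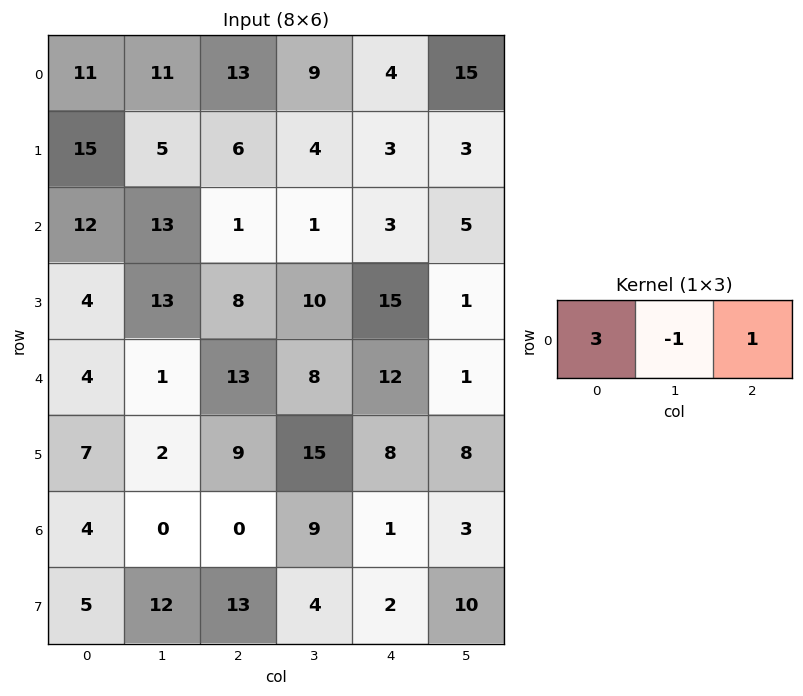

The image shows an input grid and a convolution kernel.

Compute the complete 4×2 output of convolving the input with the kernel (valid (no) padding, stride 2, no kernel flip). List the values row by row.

35 34
24 5
24 43
12 -8

Output[0,0]: The receptive field on the input at this output position is [11 11 13]. Elementwise product with the kernel and sum: 11·3 + 11·-1 + 13·1.
Output[0,1]: The receptive field on the input at this output position is [13 9 4]. Elementwise product with the kernel and sum: 13·3 + 9·-1 + 4·1.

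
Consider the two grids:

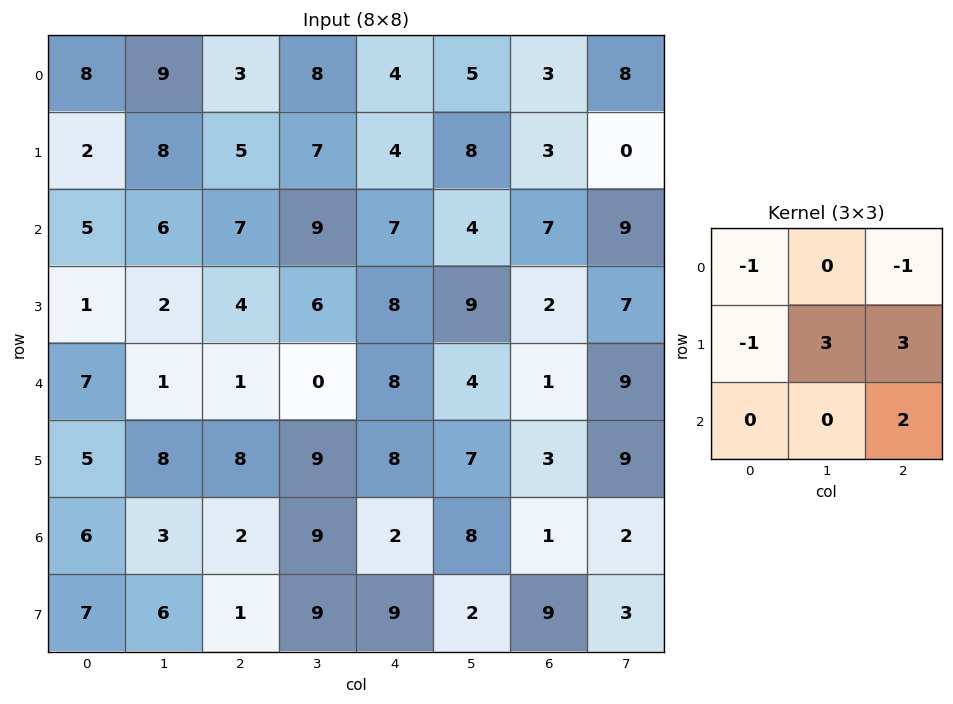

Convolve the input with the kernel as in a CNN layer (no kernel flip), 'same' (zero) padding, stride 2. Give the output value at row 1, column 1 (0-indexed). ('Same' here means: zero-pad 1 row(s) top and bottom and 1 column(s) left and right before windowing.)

39

The receptive field on the zero-padded input at this output position is [8 5 7 / 6 7 9 / 2 4 6]. Elementwise product with the kernel and sum: 8·-1 + 7·-1 + 6·-1 + 7·3 + 9·3 + 6·2.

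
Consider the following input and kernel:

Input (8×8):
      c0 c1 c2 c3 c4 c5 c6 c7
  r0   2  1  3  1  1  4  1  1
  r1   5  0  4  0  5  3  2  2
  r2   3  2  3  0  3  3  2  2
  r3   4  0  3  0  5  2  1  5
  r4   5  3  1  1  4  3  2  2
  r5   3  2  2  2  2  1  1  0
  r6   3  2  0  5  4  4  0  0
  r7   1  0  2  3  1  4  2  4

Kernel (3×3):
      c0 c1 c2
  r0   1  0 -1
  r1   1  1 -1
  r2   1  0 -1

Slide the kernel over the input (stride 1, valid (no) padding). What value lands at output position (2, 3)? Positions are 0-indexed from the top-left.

-2

The receptive field on the input at this output position is [0 3 3 / 0 5 2 / 1 4 3]. Elementwise product with the kernel and sum: 0·1 + 3·-1 + 0·1 + 5·1 + 2·-1 + 1·1 + 3·-1.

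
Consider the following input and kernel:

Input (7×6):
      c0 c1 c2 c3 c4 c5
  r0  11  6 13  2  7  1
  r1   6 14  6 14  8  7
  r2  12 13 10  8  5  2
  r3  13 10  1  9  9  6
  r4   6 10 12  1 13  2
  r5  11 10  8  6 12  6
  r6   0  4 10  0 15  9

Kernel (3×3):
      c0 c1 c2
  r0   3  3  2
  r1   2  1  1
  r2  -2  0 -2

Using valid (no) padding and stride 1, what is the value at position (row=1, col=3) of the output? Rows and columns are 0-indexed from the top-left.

The receptive field on the input at this output position is [14 8 7 / 8 5 2 / 9 9 6]. Elementwise product with the kernel and sum: 14·3 + 8·3 + 7·2 + 8·2 + 5·1 + 2·1 + 9·-2 + 6·-2.

73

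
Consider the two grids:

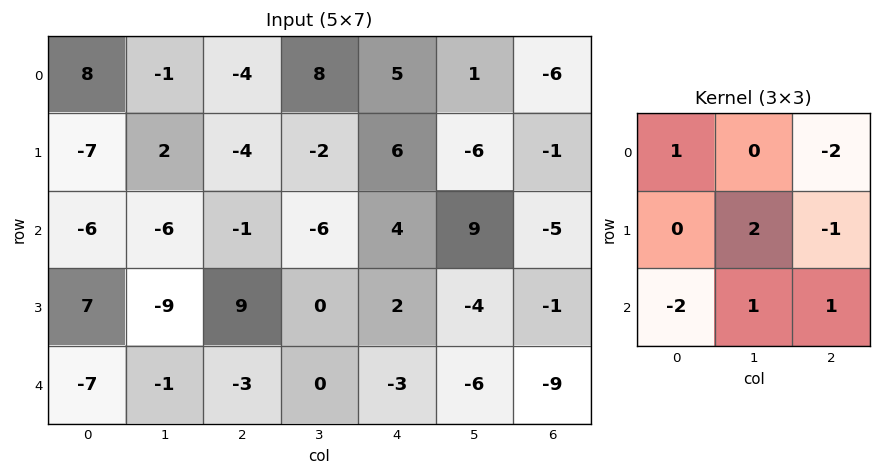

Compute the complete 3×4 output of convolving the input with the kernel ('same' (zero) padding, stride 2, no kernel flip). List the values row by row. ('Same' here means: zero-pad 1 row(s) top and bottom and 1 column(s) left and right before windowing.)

Output[0,0]: The receptive field on the zero-padded input at this output position is [0 0 0 / 0 8 -1 / 0 -7 2]. Elementwise product with the kernel and sum: 0·1 + 0·-2 + 8·2 + -1·-1 + 0·-2 + -7·1 + 2·1.

12 -26 13 -1
-12 37 7 -9
5 -15 8 -22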